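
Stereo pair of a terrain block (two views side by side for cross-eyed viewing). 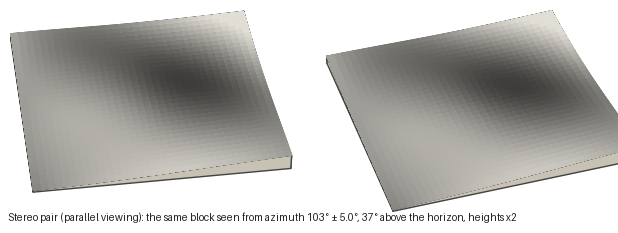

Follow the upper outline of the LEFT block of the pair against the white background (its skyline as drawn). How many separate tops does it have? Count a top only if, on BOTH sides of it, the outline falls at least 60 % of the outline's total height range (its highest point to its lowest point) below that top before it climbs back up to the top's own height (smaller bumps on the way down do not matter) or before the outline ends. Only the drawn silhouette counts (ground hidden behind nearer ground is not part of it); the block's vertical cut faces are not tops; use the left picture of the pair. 0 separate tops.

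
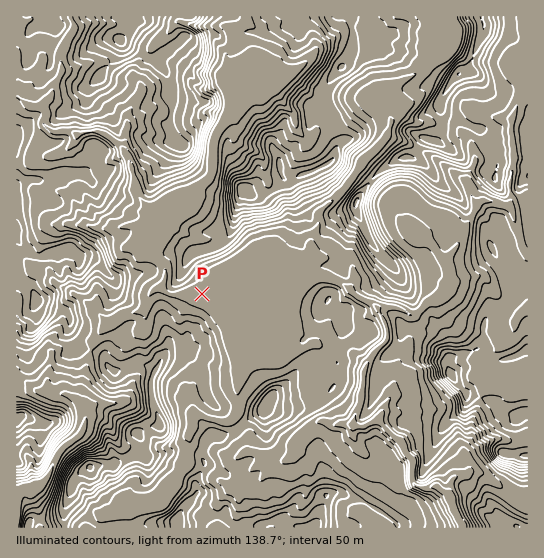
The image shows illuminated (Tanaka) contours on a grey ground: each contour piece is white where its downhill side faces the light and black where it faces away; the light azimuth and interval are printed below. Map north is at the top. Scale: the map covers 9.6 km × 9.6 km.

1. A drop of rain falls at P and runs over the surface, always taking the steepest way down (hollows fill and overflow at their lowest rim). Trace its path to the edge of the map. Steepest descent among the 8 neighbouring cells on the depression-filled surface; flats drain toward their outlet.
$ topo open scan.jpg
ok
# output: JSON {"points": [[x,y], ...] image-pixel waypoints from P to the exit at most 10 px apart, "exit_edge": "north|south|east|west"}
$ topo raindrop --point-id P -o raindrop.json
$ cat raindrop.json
{"points": [[202, 294], [213, 293], [223, 289], [234, 285], [245, 285], [255, 285], [266, 285], [277, 285], [287, 285], [298, 282], [309, 278], [319, 278], [330, 279], [341, 282], [351, 290], [361, 298], [371, 303], [379, 313], [385, 323], [387, 334], [382, 345], [373, 355], [366, 366], [363, 377], [362, 387], [361, 398], [358, 409], [354, 419], [362, 426], [373, 423], [383, 426], [394, 437], [402, 447], [410, 458], [413, 469], [413, 479], [419, 487], [430, 487], [441, 490], [451, 498], [455, 509], [459, 519], [461, 527]], "exit_edge": "south"}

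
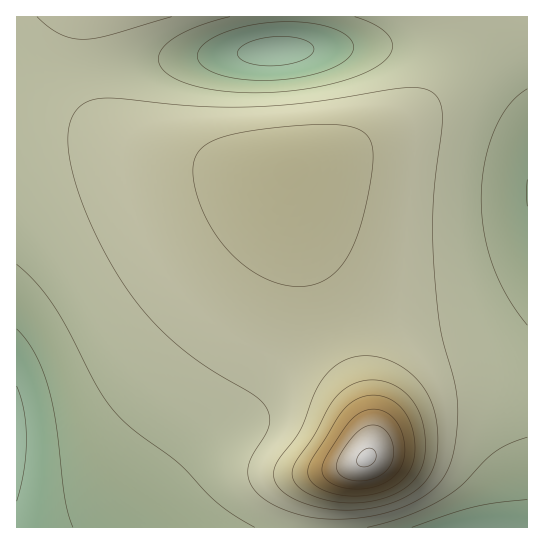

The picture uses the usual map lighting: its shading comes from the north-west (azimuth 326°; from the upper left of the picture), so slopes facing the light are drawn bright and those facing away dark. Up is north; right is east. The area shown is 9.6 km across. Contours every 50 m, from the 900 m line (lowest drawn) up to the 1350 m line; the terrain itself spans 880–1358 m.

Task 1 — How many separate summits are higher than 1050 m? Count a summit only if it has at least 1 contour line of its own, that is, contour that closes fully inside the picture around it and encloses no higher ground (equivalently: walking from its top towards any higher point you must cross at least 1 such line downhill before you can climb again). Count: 2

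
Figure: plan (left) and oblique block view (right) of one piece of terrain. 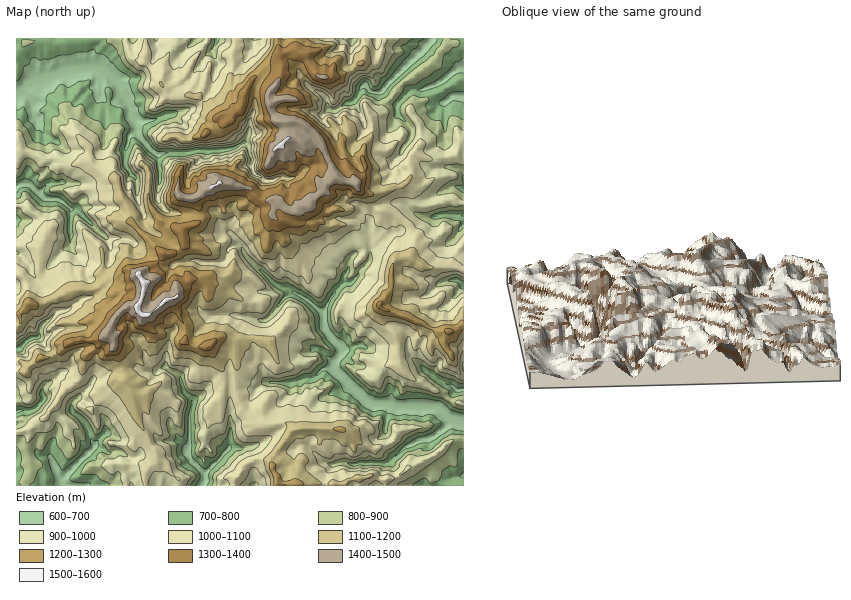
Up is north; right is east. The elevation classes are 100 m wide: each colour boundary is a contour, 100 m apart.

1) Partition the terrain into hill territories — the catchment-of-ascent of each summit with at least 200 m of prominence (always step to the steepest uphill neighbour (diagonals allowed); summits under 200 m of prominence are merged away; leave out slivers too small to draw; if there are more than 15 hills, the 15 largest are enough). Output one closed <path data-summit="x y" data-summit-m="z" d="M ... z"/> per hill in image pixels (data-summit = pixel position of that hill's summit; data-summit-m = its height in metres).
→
<path data-summit="145 284" data-summit-m="1543" d="M216 38l-200 1 1 447 184 0 4-8-1-4 26-26 1-38 1-2 16-6 7-11 10-9 26 1 23-5 12-10 7-1 34 34 4 2 19 1-2-22-13-12-26-9-7-7 0-6-18-20-1-15-22-17-29-14-23-22-15-23-11-8-9-17-13 3-28-2-7-2-9-13 3-14-2-29 2-1 25 0 12-4 17 1 4-2 1-11-5-10-24-18 7-4 14-16 7-25 0-4-6-10z"/><path data-summit="280 146" data-summit-m="1512" d="M353 38l-136 0-5 10 6 17-7 25-14 16-7 4 24 18 5 10-1 11-4 2-17-1-12 4-18-2-9 3 2 29-3 14 9 13 29 4 19-3 9 17 11 8 15 23 23 22 29 14 21 16 14-21 8-9 6-23 6-6 7-3 8 2-3-22-12-10-19-2-6-10 8-6 17 2 14 15 2-8 7-6 9-3 12 2-2-25-6-9 0-7 9-9 2-7 9-10 0-9-14-14 0-9-7-2-9-13-5 3-6-1-19-23-2-5 0-10z"/><path data-summit="449 331" data-summit-m="1330" d="M451 214l-19 4-12-2-13 12-15 5-21 15-3 15-17 19-8 1-7 8-13 21 1 16 18 20 0 6 11 10 17 4 12 7 7 10 1 19 6 3 34 0 10 3 15-20 9-1 0-173z"/><path data-summit="277 482" data-summit-m="1250" d="M333 367l-11 2-8 9-23 5-26-1-10 9-7 11-16 6-1 2-1 38-26 26 1 4-3 7 174 1 8-20 12-11-8-13-3-10 5-27-19-2-4-2z"/>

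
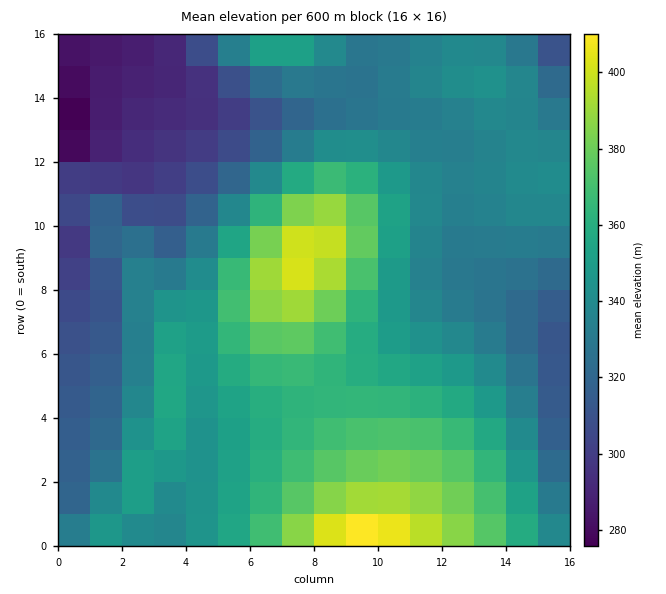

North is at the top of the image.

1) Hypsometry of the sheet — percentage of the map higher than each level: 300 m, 91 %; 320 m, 78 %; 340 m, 48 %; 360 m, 25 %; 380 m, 9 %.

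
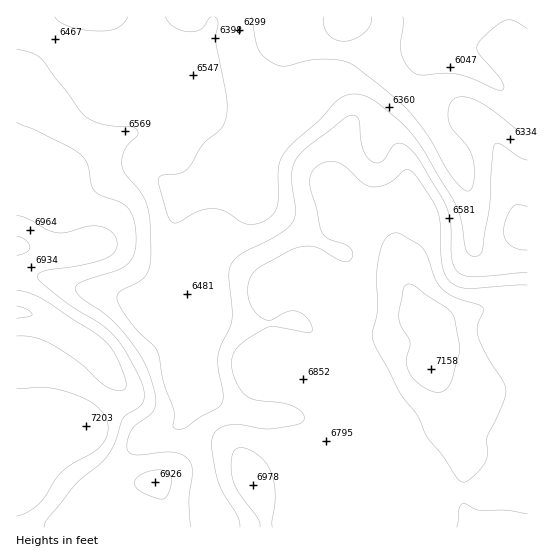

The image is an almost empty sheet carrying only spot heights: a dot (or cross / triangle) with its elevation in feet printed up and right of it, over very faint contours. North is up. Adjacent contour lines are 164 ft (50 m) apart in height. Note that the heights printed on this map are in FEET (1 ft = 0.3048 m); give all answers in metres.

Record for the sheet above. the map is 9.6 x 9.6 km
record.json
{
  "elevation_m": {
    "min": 1830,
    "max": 2210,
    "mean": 2030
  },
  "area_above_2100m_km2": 16.8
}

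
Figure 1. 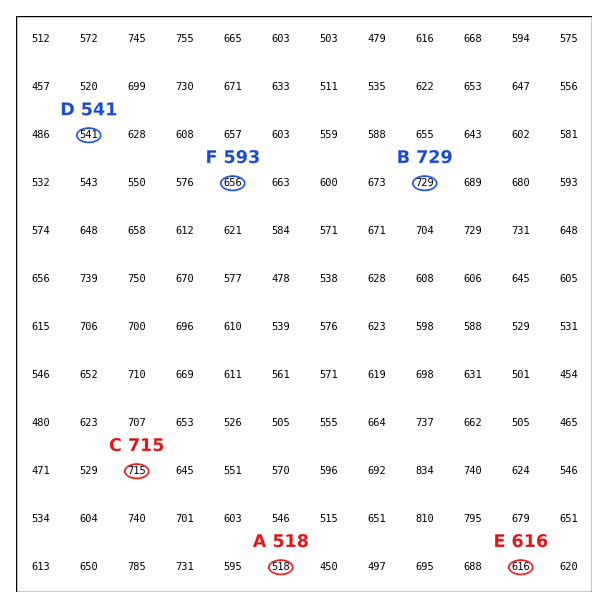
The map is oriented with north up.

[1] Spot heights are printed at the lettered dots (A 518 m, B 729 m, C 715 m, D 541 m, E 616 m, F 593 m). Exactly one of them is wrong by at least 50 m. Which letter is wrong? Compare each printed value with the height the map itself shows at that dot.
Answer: F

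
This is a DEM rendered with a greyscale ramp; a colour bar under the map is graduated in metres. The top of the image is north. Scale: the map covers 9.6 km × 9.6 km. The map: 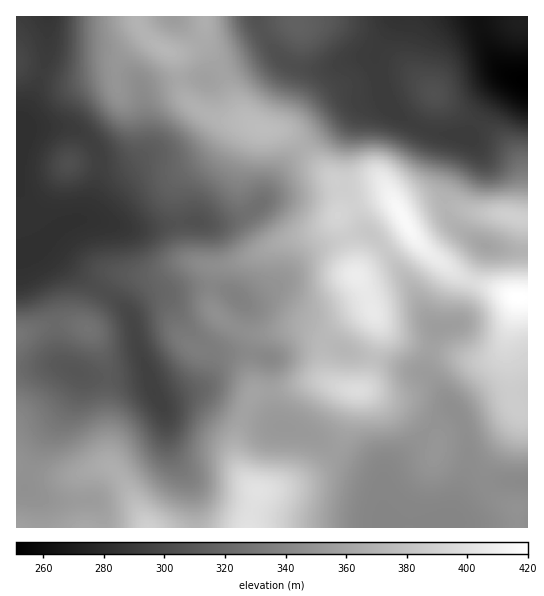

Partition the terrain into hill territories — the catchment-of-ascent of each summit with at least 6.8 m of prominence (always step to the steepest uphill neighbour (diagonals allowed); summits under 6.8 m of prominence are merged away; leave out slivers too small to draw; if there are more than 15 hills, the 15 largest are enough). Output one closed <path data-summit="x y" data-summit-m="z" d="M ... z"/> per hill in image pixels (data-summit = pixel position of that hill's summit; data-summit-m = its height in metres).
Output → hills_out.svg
<path data-summit="518 298" data-summit-m="420" d="M385 99l-20 2-12 6-52 41-14 14-15 20-9 19-9 8-15 8-25 7-31-3-33 7-25 0-23-7-25-1-11 4-16 13 1-3-4-7-18-20-9-14-3-18 2-40-3 0 1 393 24-1-2-26-15-14 1-6 12-32 32-46 10-20 0-10 14 4 25 0 29-4 5 16 7 12 27-9 11-5 7-8 9-25 16-13 7-11 7-16 0-11-4-4 3 2 8 0 13-6 14-10 28-30 10-7 44-16 8-1-22-41 0-43 4-16 11-21 11-7z"/><path data-summit="263 129" data-summit-m="376" d="M271 49l-64 30-25 0-36 10-3 5 4 40-3 17-15 14-20 7-8 5-14 37-7 5 22 2 23 7 25 0 33-7 31 3 25-7 15-8 9-8 18-32 28-28 44-34 12-6 20-3-11-42-20 3-21 9-23 1-21-5z"/><path data-summit="258 491" data-summit-m="401" d="M253 353l-26 0-10 4-10 21-9 9-38 15 7 17 0 14 4 18 18 30 3 8 4 38 185 1 2-10-2-39-11-8-28-14-27-20-18-8-18-4-8-23-2-44z"/><path data-summit="166 50" data-summit-m="372" d="M257 16l-208 0-1 31-3 16-25 67 18-3 29 0 14 5 14 14 4 8 1 12-2 18 5-9 26-10 15-14 3-17-4-40 3-5 36-10 25 0 59-28 9-1-12-17z"/><path data-summit="405 221" data-summit-m="415" d="M385 100l-10 1-12 6-11 18-7 22 0 43 19 39 19 17 22 31 24 44 8 7 17-3 6-6 8-30 17-40-2-5-22-13-10-10-6-14 4-21 14-28 5-19-3-3-20-1-22-6-29-17z"/><path data-summit="149 527" data-summit-m="389" d="M147 373l-29 4-25 0-14-4 0 10-10 20-24 32-10 19-11 33 15 10 15 4 39-1 7 10 3 18 92 0 1-14-4-25-3-8-18-30-6-37-13-25z"/><path data-summit="357 275" data-summit-m="407" d="M367 232l-8 0-44 16-10 7-34 34-21 12-8 0 1 13-6 13-8 14-16 13-9 25 3-1 9-20 6-3 31-2 18 4 16-17 14-7 16 3 34 17 35 8 40 14 1-12 10-34-10-12-22-40-22-31z"/><path data-summit="358 390" data-summit-m="397" d="M307 333l-6 0-10 4-22 21 0 33 3 18 5 14 5 4 11 1 22 9 27 20 35 18 6 8 5-14 49-48 16-12-18-27-10-9-78-21-30-16z"/><path data-summit="434 94" data-summit-m="305" d="M478 16l-80 0-2 2-21 37 10 46 9 11 16 11 21 9 35 5 5-4 22-39 13-14 7-3-6-4-12-14-11-21z"/><path data-summit="514 217" data-summit-m="388" d="M515 77l-9 3-7 7-32 50 0 10-18 39-4 21 6 14 10 10 16 10 14 7 36 3 1-170z"/><path data-summit="69 163" data-summit-m="303" d="M67 127l-40 1-6 3-2 3 0 55 6 13 22 25 4 9 15-12 13-4 6-5 6-10 8-28 1-15-5-16-14-14z"/><path data-summit="297 23" data-summit-m="316" d="M397 16l-139 0-1 3 10 20 18 22 16 7 25 1 28-10 20-3 18-29z"/><path data-summit="17 62" data-summit-m="299" d="M47 16l-31 1 1 118 3-2 3-14 22-56 3-16z"/><path data-summit="521 21" data-summit-m="272" d="M527 16l-48 1 5 21 13 25 10 10 15 7 6-1z"/>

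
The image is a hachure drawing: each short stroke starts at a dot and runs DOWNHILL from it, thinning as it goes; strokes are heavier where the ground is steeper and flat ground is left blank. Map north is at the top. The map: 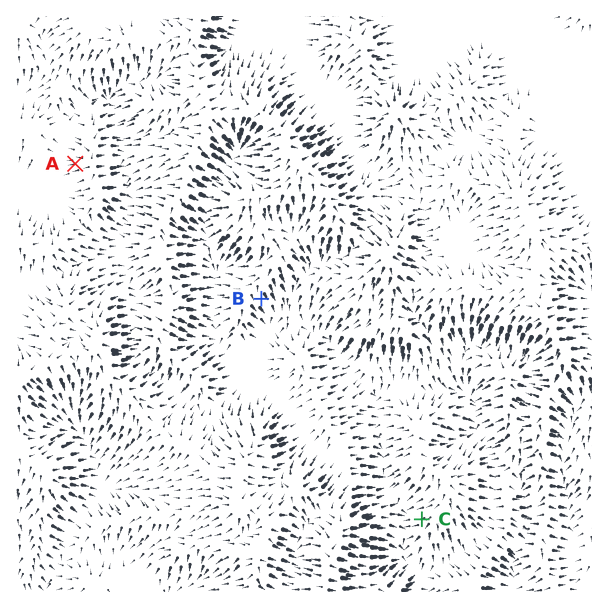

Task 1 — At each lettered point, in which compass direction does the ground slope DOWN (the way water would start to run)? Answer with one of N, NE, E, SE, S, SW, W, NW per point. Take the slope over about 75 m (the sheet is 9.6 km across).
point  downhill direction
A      W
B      SE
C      W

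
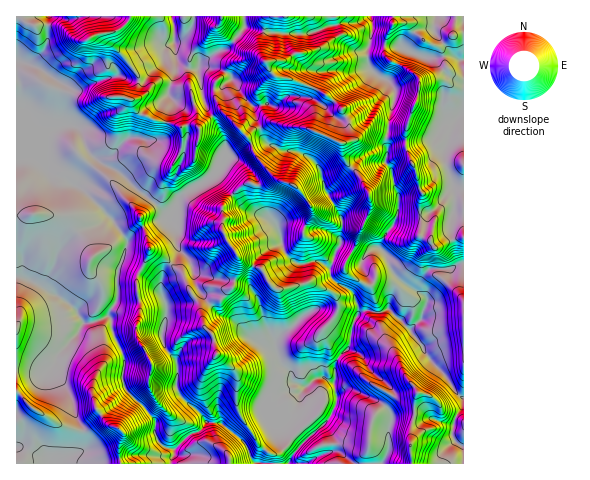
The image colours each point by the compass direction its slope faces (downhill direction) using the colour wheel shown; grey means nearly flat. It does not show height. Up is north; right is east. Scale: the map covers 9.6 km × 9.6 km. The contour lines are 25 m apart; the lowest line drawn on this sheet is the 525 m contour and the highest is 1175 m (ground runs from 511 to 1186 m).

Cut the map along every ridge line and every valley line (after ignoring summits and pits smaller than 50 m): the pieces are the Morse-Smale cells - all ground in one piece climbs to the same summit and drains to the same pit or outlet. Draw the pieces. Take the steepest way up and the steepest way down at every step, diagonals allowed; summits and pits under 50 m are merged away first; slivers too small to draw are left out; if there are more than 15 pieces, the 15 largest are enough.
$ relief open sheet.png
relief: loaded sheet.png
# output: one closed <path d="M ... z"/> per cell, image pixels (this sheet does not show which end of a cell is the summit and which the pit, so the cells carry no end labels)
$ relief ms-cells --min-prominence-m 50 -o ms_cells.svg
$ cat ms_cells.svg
<path d="M355 219l-12 0-1 2 1 6-3 12-15-9-16 0-14-8-14 2-3 3 0 4 4 12-13 5-13 11-5 14-2 11-53-10-3-2-4-13-10-10-3 9-13 14-2 20 6 14 21-4 12-11 20 24 12 4 18 18 22 11 5 6 4 10 9 8 2 9 3 3 11 2-7 7-15 0-14 17-1 10 6 6 1 8-2 7-11 12-3 11 91 0 0-3-9-7-10-3 1-11-9-16 6-6 7-16-3-13 0-24 5-9 11-10 3-23 5-9 9-4 15 2 7-3 20 20 13-11 5-19-25-17-10-11-5-15-7-7 5-14-13-9z"/><path d="M48 16l-32 1 0 259 11 2 32 18 18 15 6 12 8 0 17-6 8-16 2-30 5-13 4-17-14-21-31-31-8-4 19-28-8-12-5-15-5-4-13 0-11 3 11-46-22-15-11-4 14-11 3-7z"/><path d="M389 309l-7 3-15-2-9 4-6 13-2 19-14 16-2 27 3 13-7 16-6 6 9 16-1 11 7 0 14 13 110 0 1-66-9-7-9-14-14-14-22-34z"/><path d="M463 16l-26 0-2 4 0 13 17 23-26 2-26-12-15 0 1 10 5 6 25 12 4 7 0 7-14 43-6 4-14 3 0 26 6 5 2 16 5 10 0 14-5 15-8 10-6 15 7 7 7 18 24 18 3-12 9-11 21 0 13-6z"/><path d="M109 317l-18 6-7 0-6 11-16 16-8 14-7 8-31-1 1 93 154-1 4-14-9-1-8-7-3-7 1-11-2-5-30-32-2-7 2-21-10-22-2-16z"/><path d="M200 291l-12 11-21 5-5 32 5 11 10 12 0 28 30 32 14 1 14 11 11 11 7 16 6 3 4-11 11-12 2-7-1-8-6-6 1-10 14-17 15 0 7-7-11-2-3-3-2-9-9-8-4-10-5-6-22-11-18-18-12-4z"/><path d="M123 263l-5 8 0 27-10 17 4 5 2 16 10 22-2 21 5 12 27 27 2 5-1 11 3 7 8 7 9 1 14-14 11-4 6-10-29-31 0-28-10-12-5-11 5-33-7-18-10-10z"/><path d="M215 175l-36 22-9 19 0 5 7 13 0 12 12 13 5 14 19 5 18 2 18 4 2-11 5-14 13-11 12-4 0-8-4-9-7-8-26-11z"/><path d="M222 112l-7 2-2 4 11 19 2 17 15 8 13 12 4 7 0 20 5 13 15 14 6-6 11 0 14 8 16 0 15 9 3-17-18-33-7-23-9-9-9-5-16-1-15-7-6-5-4-11-4 1-9 7z"/><path d="M213 116l-14 12-5-4-14 3-14-5-3 14-4 4-15 0-6-3-11 1-16 18-12 5 20 11 18 18 32 27 10-20 29-18 13-13 5-8-1-18z"/><path d="M370 16l-35 0 4 15-2 6-21 13-21 4 10 13 15 6-5 15 11 6 17 16 5 12 1 19 7-1 12-10 18 6 9-40-5-13-13-7-9-10-1-17 6-21z"/><path d="M315 88l-7 10-22-2-10 10-9-2-4 1 1 10 8 7-12 8 3 9 6 5 15 7 13 0 12 6 9 9 10 27 32-35 21-10 5 2 1-13-19-7-12 10-8 2 2-15-7-17-17-16z"/><path d="M119 76l-22 5-20 10-15-7-11 43 2 2 9-3 15 1 5 7 6 18 11 9 12-5 16-18 11-1 6 3 15 0 5-8 1-10-22-7-8-6-5-10 6-3 2-14z"/><path d="M130 16l-81 0-3 30-3 7-14 11 11 4 35 23 42-15 21 5 0-5-29-35-2-7 13-5 9-9z"/><path d="M463 263l-12 6-21 0-4 4-5 7-3 12 8 5 1 8-6 15-11 9 22 34 14 14 9 14 7 7 2-1z"/>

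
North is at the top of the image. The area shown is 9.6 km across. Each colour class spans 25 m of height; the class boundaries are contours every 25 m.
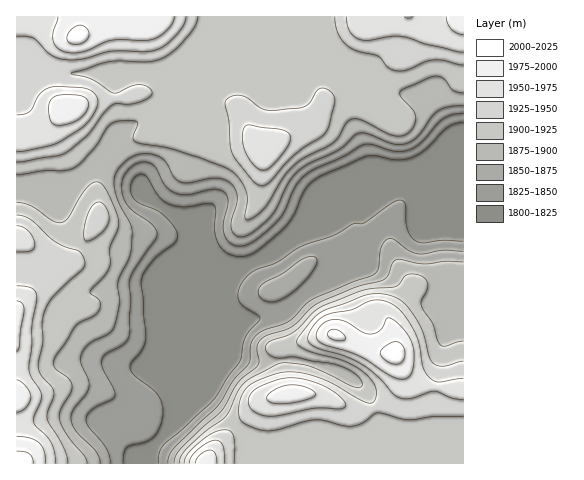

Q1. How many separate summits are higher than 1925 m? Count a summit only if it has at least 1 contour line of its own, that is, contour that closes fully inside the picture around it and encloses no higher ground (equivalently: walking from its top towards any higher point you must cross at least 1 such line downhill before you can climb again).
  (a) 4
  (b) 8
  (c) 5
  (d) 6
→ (d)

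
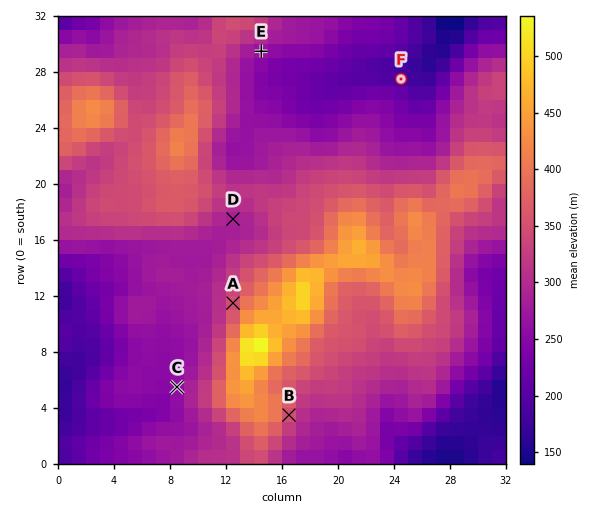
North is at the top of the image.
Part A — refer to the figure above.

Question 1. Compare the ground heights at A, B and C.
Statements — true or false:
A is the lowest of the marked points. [false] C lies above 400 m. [false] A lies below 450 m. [true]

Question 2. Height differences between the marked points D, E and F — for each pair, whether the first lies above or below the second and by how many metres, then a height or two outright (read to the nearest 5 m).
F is below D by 100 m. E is above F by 80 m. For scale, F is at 185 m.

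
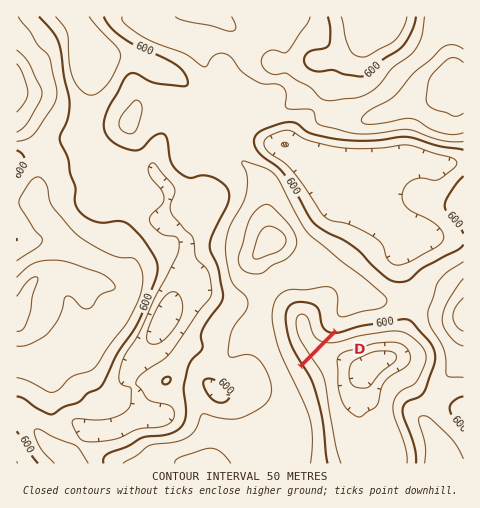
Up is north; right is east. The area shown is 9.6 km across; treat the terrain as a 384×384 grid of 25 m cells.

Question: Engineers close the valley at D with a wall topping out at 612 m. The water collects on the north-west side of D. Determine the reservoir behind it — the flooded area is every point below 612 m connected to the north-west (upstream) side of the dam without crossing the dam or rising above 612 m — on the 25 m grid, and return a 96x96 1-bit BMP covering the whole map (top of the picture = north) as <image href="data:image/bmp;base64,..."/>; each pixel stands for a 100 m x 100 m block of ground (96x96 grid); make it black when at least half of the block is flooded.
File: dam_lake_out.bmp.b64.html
<image width="96" height="96" href="data:image/bmp;base64,Qk2+BAAAAAAAAD4AAAAoAAAAYAAAAGAAAAABAAEAAAAAAIAEAAATCwAAEwsAAAIAAAAAAAAA////AAAAAAAAAAAAAAAAAAAAAAAAAAAAAAAAAAAAAAAAAAAAAAAAAAAAAAAAAAAAAAAAAAAAAAAAAAAAAAAAAAAAAAAAAAAAAAAAAAAAAAAAAAAAAAAAAAAAAAAAAAAAAAAAAAAAAAAAAAAAAAAAAAAAAAAAAAAAAAAAAAAAAAAAAAAAAAAAAAAAAAAAAAAAAAAAAAAAAAAAAAAAAAAAAAAAAAAAAAAAAAAAAAAAAAAAAAAAAAAAAAAAAAAAAAAAAAAAAAAAAAAAAAAAAAAAAAAAAAAAAAAAAAAAAAAAAAAAAAAAAAAAAAAAAAAAAAAAAAAAAAAAAAAAAAAAAAAAAAAAAAAAAAAAAAAAAAAAAAAAAAAAAAAADAAAAAAAAAAAAAAAHgAAAAAAAAAAAAAAHwAAAAAAAAAAAAAAH4AAAAAAAAAAAAAAP8AAAAAAAAAAAAAAP+AAAAAAAAAAAAAAP/AAAAAAAAAAAAAAf8AAAAAAAAAAAAAAf8AAAAAAAAAAAAAAf8AAAAAAAAAAAAAAf8AAAAAAAAAAAAAAP4AAAAAAAAAAAAAAP4AAAAAAAAAAAAAAAAAAAAAAAAAAAAAAAAAAAAAAAAAAAAAAAAAAAAAAAAAAAAAAAAAAAAAAAAAAAAAAAAAAAAAAAAAAAAAAAAAAAAAAAAAAAAAAAAAAAAAAAAAAAAAAAAAAAAAAAAAAAAAAAAAAAAAAAAAAAAAAAAAAAAAAAAAAAAAAAAAAAAAAAAAAAAAAAAAAAAAAAAAAAAAAAAAAAAAAAAAAAAAAAAAAAAAAAAAAAAAAAAAAAAAAAAAAAAAAAAAAAAAAAAAAAAAAAAAAAAAAAAAAAAAAAAAAAAAAAAAAAAAAAAAAAAAAAAAAAAAAAAAAAAAAAAAAAAAAAAAAAAAAAAAAAAAAAAAAAAAAAAAAAAAAAAAAAAAAAAAAAAAAAAAAAAAAAAAAAAAAAAAAAAAAAAAAAAAAAAAAAAAAAAAAAAAAAAAAAAAAAAAAAAAAAAAAAAAAAAAAAAAAAAAAAAAAAAAAAAAAAAAAAAAAAAAAAAAAAAAAAAAAAAAAAAAAAAAAAAAAAAAAAAAAAAAAAAAAAAAAAAAAAAAAAAAAAAAAAAAAAAAAAAAAAAAAAAAAAAAAAAAAAAAAAAAAAAAAAAAAAAAAAAAAAAAAAAAAAAAAAAAAAAAAAAAAAAAAAAAAAAAAAAAAAAAAAAAAAAAAAAAAAAAAAAAAAAAAAAAAAAAAAAAAAAAAAAAAAAAAAAAAAAAAAAAAAAAAAAAAAAAAAAAAAAAAAAAAAAAAAAAAAAAAAAAAAAAAAAAAAAAAAAAAAAAAAAAAAAAAAAAAAAAAAAAAAAAAAAAAAAAAAAAAAAAAAAAAAAAAAAAAAAAAAAAAAAAAAAAAAAAAAAAAAAAAAAAAAAAAAAAAAAAAAAAAAAAAAAAAAAAAAAAAAAAAAAAAAAAAAAAAAAAAAAAAAAAAAAAAAAAAAAAAAAAAAAAAAAAAAAAAAAAAAAAAAAAAAAAAAAAAAAAAAAAAAAAAAAAAAAA="/>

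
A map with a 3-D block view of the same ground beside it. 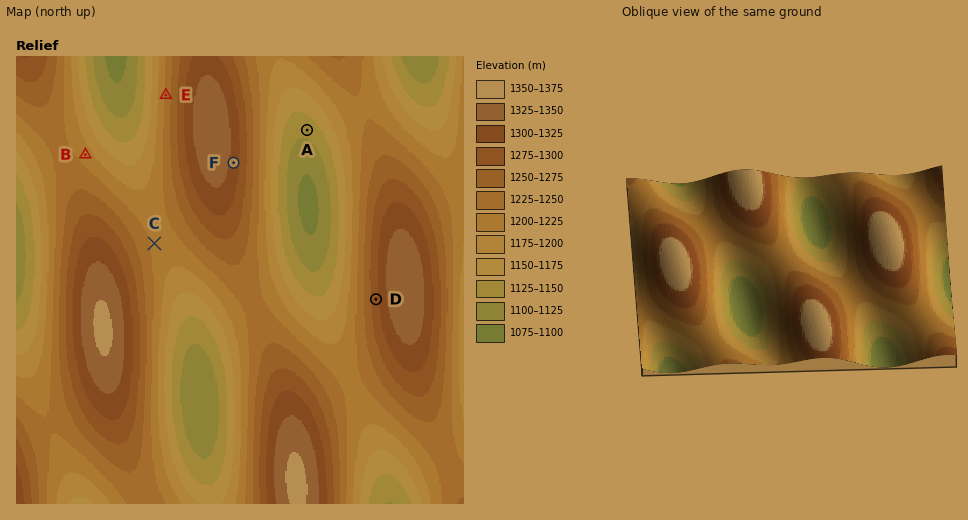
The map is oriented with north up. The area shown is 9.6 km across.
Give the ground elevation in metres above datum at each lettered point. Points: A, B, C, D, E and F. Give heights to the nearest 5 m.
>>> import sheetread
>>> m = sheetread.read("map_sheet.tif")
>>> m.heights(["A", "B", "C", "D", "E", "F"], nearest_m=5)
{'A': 1135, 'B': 1215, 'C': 1220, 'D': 1290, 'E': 1230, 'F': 1315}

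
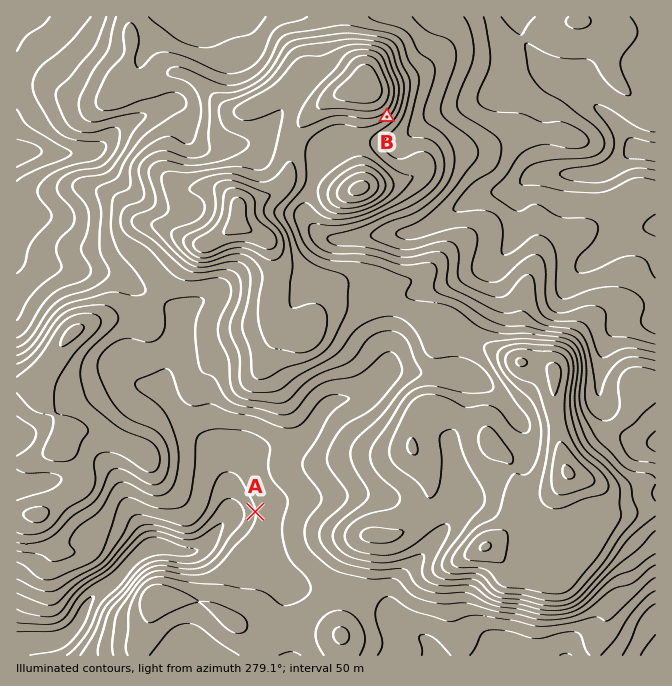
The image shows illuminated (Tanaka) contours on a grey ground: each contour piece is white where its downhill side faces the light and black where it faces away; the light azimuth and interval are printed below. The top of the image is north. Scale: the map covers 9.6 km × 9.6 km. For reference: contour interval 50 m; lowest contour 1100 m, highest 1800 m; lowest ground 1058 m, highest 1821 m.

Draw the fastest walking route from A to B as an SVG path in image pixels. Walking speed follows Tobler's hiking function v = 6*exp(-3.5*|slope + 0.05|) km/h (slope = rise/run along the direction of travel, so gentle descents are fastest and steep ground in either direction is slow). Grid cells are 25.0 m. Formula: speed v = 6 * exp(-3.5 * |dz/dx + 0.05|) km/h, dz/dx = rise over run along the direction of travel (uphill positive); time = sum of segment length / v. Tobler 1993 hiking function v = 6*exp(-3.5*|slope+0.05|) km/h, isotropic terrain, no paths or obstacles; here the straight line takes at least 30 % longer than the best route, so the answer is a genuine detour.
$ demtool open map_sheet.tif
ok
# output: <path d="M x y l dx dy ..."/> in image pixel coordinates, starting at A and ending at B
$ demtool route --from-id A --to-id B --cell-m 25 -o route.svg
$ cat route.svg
<path d="M255 512l0-20 29-57 0-13 1-4 0-138 7-13 0-30-10-20 0-5 2-4 26-26 4-2 48-48 20-10 5-5"/>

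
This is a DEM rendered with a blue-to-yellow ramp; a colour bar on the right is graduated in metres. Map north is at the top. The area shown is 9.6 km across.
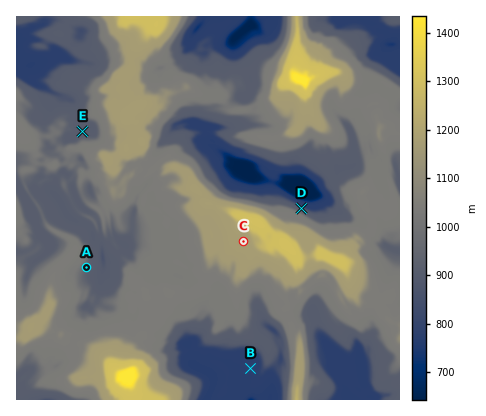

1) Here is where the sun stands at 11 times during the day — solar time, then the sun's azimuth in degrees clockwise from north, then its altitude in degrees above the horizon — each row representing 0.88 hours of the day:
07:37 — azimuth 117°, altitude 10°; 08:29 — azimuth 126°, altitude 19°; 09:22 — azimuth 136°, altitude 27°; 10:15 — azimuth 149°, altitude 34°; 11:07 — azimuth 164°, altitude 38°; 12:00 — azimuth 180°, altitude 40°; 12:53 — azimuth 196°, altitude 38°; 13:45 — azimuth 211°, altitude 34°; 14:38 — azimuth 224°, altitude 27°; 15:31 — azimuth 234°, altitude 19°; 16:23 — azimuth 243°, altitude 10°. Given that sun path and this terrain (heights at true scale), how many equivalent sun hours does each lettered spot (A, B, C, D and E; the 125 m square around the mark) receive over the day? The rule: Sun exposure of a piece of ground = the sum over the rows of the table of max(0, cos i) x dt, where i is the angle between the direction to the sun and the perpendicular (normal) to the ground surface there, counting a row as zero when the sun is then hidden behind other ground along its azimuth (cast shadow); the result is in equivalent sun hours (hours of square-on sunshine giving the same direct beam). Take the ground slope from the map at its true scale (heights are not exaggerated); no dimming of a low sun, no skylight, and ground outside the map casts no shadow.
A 4.9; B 4.2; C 4.3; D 0.7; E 4.1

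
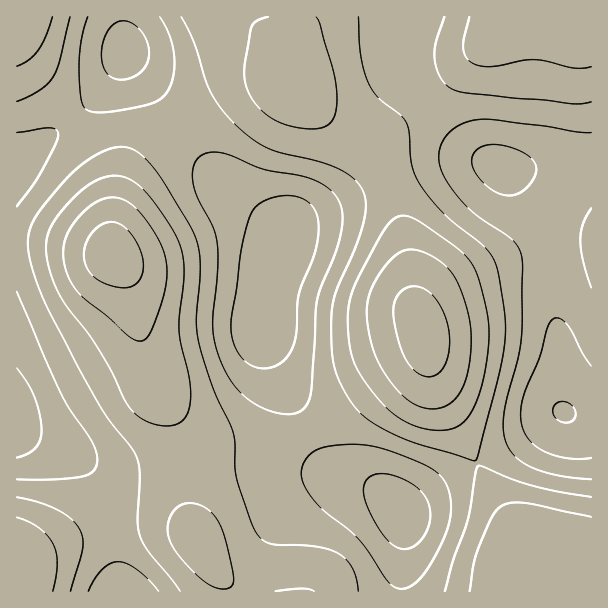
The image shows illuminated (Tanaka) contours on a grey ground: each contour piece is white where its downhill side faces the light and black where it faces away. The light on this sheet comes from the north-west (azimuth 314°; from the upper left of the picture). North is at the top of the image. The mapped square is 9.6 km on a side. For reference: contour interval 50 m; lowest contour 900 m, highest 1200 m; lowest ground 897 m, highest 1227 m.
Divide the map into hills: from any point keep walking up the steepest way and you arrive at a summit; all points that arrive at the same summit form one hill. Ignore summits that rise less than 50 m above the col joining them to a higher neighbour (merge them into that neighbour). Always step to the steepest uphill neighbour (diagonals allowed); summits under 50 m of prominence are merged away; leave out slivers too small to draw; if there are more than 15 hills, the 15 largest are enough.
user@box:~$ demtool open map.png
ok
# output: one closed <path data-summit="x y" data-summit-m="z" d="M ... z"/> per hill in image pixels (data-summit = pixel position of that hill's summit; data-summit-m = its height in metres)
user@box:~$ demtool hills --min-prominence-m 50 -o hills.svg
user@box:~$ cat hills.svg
<path data-summit="111 254" data-summit-m="1227" d="M125 54l-29 44-19 18-61 46 0 267 17 10 41 17 17 15 6 9 12 30 11 82 281 0 3-49-1-28-11-14-11-9-16-10-29-10-18-16-48-103-6-23 0-10 7-45 11-26 0-12-4-6-15-15-27-20-24-23-26-33-32-50z"/><path data-summit="425 335" data-summit-m="1223" d="M476 160l-42 3-42 12-90 43-13 13-13 30-6 20-6 39 2 24 10 24 22 43 16 41 13 14 9 6 29 10 16 10 11 9 10 13 14-14 21-14 39-23 37-18 51-34-4-12-1-61-6-41 0-45-7-34-11-20-20-22-18-12z"/><path data-summit="293 78" data-summit-m="1130" d="M399 16l-276 0 1 37 30 37 42 63 40 43 27 20 15 15 4 6 0 10 10-20 10-9 90-43 51-13 33-2 16 2-21-11-23-23-44-54-6-17z"/><path data-summit="591 564" data-summit-m="1148" d="M564 412l-10 4-41 29-37 18-39 23-21 14-13 13 1 30-2 29 0 20 190-1 0-174-13-1z"/><path data-summit="591 17" data-summit-m="1139" d="M591 16l-190 0-3 4 0 37 6 17 14 18 30 36 23 23 9 6 27 12 45 3 21 0 18-3z"/><path data-summit="17 566" data-summit-m="1149" d="M17 430l-1 161 103 1 1-10-10-64-4-18-9-20-6-9-17-15z"/><path data-summit="18 17" data-summit-m="1140" d="M122 16l-106 1 1 145 60-46 29-32 18-28z"/>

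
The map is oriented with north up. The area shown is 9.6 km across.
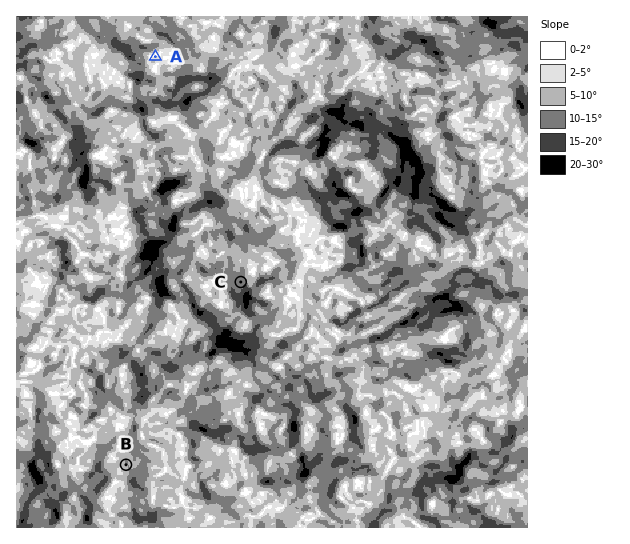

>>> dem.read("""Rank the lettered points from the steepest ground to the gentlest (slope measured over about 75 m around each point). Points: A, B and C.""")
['C', 'B', 'A']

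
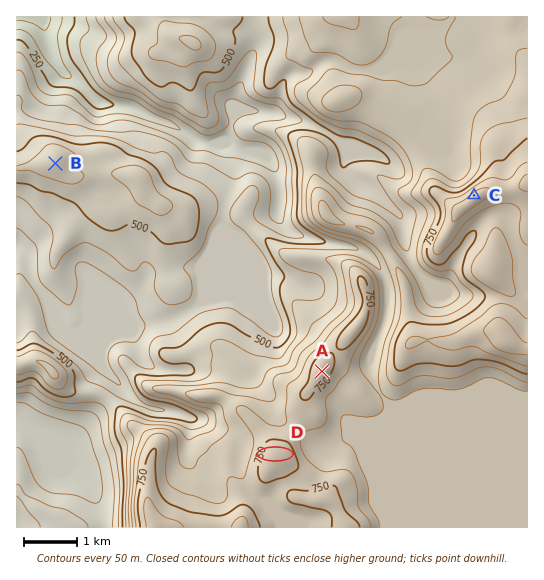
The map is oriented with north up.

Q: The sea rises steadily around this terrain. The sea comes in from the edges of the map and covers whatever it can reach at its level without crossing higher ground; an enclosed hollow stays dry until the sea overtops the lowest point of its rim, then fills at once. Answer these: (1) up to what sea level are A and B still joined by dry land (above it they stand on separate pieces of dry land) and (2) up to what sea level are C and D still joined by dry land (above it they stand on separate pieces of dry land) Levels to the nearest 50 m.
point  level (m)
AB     450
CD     650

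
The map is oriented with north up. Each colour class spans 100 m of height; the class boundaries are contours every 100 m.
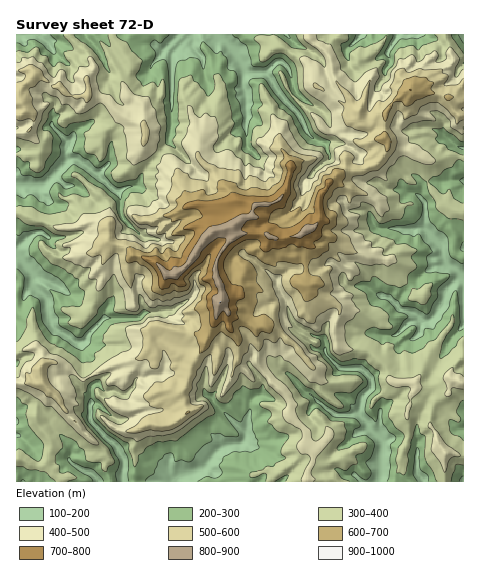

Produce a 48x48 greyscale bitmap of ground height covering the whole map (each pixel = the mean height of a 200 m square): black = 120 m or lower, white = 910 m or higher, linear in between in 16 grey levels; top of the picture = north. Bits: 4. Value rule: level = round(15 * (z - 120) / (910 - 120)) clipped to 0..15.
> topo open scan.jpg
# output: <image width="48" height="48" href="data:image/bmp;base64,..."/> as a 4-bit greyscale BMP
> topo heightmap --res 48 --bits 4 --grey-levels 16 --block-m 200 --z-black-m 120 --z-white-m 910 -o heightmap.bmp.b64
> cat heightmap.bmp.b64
<image width="48" height="48" href="data:image/bmp;base64,Qk32BAAAAAAAAHYAAAAoAAAAMAAAADAAAAABAAQAAAAAAIAEAAATCwAAEwsAABAAAAAAAAAAAAAAABEREQAiIiIAMzMzAERERABVVVUAZmZmAHd3dwCIiIgAmZmZAKqqqgC7u7sAzMzMAN3d3QDu7u4A////ACIzRDISITIRAAERIjM0NFVVQyIBMyEkQjREMyIjITMhERABIjM0RFVURDIQNCJFQ0Q0MiNEMTMiEiEBIiIjNFVVVTIQNCJWZTM0QzREEUQyIiIQEREiNVVVREMQJDNWZSI0Q0VSFFVEQzIhEREiNFVVQyMQIzNWRCNERGYiV3d3dUMiIhIjRFVVUxEBJERVMyRURnMlVWeIiGQyIRI0VlRUMyASRURUMyRVZ1I0Vnd3iJdTIiI0VlNCIQIiRVRUQzRWd1MlZmd4iIZTMyI0VlMjQhIzRVVVREV4d1M0VWeIiYU0UzM0ZTJEMyE0VVVVVWeIdlQ0ZlZ3iIVVZUVGZDVVVUIlVWVVZmeHZlVVZ2ZmeIdWVlVVRFZlMzElVVVFZUaIdlRWZ3d3eIhoZ2ZlVWdkIhJFVEVEVUVmZDM0VneHeIl4eHZlVnZCVURVRERDRVZkMhE0RWeHiImYiYd2Z3QzZVVEMzNDNDRDIREkRWeIiJmpmomIh1Q0ZUQyIiI0MzQxEjMTRWeIiImqupqpdVVlZUQzMSETMjQgI0QyIzRmZ4msy6mZZXh2dlVEMhARMiMgNERCNWREVom+26mYdoiHdlRDIRIQIiIQIjRUNXV3dmi+7LmYZ5mYdlQiEzQxESEBETRVRXeaqYet27qYeJqYZUMiMzQxESABEjVWV3eczJm9y6mXeaqYZUM0RDMyEBASI0VmaIid3bm9urmIiJmIZmRFVDIhEAEjRWZnaJrMzNy9uqmZmZmHdmZmVUIRAQI0RWd4eKqqqs3Mypq6qqqod3dlVEMQIgEzRWd4iId3ib3c3KrMy8u5mHZVQzIQIhESRFZ4hlRXiazt3tzdzN26l2VDIhEBIjNFVmZ4hEd4irzN7tzLu83Kl1QzIhESM0RERFZnY3eImqu8zd3LqqvKl1RFQzEjRDMyI1VFQ2VnirvMzM3cuZrJhmVmRDIkRCIRM0REMkRWiaqqvMu82om6d3d1QyI0QwABIiNCEiNGeJmJqpmau3ermYZUQzNDMhEQEjMRNENWeHd5mHh4q3aLqHZVREMzIiNCASERNVRWd2Z4d2ZnnJZYmYiGVEREMzRTEBEzNWZVZld2ZlRXm5hkeHeIZVZVQ0RUISNENWdlVGdlVTNXmGZUZ2eJdmVUQlVUISRVRWd1NWdlRDRnhkMjVniZhlVDI2dTIiNFVWd1NGZlQyRWdTJVZ3eJdVRDRXdSNDNFVmdlNFZlQxJGZCNlZ4iJdlVUV4hkRFVFZmdkJFVVQxJFQiVVaIiJh4dVeIhlVmdlZWZUJFVFQhJEITRWd4h4mZh3mIdlZ3dlVlVUJFQ0QgJDEzVnd3dmirqZmIh3dmdlVVREI0Q0MhIxM0d3dmdWirqYd3iGZWdkRUMjEzMjMgERMld2ZVZkeJmIdnd0RFVkREMiEiIjIQEhIlZmZFVTV2dndVVDJEVDREMhEREiEBJDJFVWU1VCNVVlZSMxI0QzRDIhABEhABNERDRmQjRCJERUUxERIzIzQzIiEAEQASNEMkZVQxIzESI0Qg=="/>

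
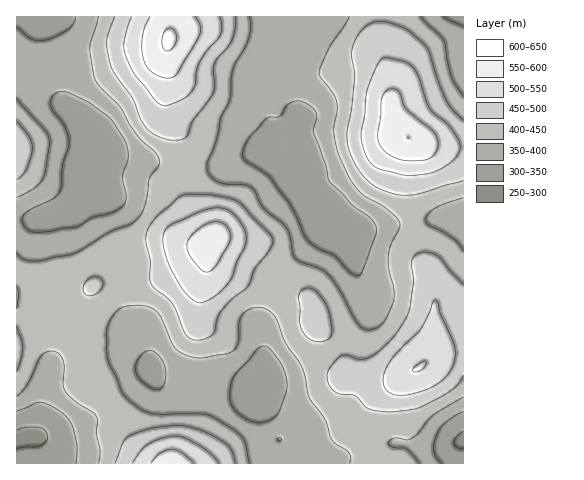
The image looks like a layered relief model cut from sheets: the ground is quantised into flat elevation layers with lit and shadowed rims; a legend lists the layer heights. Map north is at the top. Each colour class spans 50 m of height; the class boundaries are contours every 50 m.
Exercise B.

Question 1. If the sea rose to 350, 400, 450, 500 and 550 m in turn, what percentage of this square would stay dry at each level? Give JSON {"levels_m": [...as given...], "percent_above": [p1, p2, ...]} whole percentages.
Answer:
{"levels_m": [350, 400, 450, 500, 550], "percent_above": [86, 57, 28, 12, 4]}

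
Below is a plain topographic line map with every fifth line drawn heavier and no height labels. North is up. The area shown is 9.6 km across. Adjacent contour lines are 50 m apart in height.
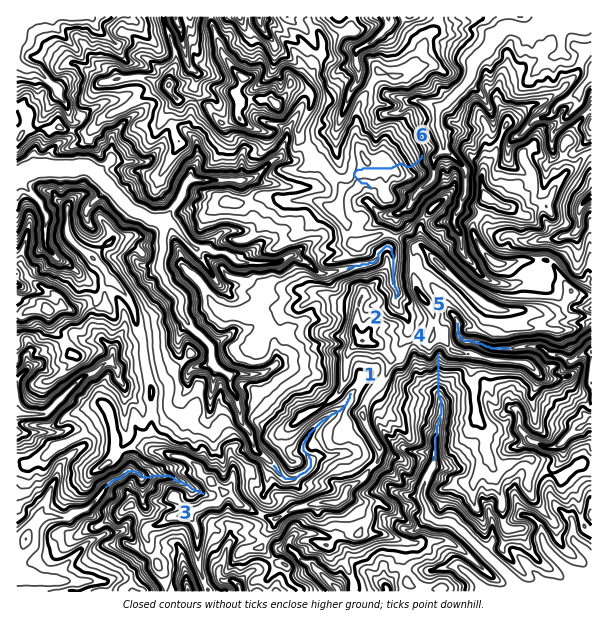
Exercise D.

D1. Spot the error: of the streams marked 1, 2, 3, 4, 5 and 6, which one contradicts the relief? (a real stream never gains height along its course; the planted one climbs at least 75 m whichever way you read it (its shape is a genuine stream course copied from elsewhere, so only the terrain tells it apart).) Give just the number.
6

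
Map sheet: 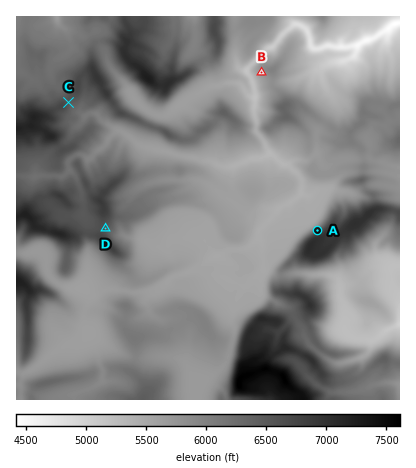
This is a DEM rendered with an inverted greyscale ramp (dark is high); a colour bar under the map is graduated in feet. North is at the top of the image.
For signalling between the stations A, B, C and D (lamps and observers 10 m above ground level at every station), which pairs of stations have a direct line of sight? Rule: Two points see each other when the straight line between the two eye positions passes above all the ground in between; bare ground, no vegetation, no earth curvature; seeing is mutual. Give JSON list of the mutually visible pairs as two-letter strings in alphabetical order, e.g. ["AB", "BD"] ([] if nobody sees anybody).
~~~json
["AC", "AD"]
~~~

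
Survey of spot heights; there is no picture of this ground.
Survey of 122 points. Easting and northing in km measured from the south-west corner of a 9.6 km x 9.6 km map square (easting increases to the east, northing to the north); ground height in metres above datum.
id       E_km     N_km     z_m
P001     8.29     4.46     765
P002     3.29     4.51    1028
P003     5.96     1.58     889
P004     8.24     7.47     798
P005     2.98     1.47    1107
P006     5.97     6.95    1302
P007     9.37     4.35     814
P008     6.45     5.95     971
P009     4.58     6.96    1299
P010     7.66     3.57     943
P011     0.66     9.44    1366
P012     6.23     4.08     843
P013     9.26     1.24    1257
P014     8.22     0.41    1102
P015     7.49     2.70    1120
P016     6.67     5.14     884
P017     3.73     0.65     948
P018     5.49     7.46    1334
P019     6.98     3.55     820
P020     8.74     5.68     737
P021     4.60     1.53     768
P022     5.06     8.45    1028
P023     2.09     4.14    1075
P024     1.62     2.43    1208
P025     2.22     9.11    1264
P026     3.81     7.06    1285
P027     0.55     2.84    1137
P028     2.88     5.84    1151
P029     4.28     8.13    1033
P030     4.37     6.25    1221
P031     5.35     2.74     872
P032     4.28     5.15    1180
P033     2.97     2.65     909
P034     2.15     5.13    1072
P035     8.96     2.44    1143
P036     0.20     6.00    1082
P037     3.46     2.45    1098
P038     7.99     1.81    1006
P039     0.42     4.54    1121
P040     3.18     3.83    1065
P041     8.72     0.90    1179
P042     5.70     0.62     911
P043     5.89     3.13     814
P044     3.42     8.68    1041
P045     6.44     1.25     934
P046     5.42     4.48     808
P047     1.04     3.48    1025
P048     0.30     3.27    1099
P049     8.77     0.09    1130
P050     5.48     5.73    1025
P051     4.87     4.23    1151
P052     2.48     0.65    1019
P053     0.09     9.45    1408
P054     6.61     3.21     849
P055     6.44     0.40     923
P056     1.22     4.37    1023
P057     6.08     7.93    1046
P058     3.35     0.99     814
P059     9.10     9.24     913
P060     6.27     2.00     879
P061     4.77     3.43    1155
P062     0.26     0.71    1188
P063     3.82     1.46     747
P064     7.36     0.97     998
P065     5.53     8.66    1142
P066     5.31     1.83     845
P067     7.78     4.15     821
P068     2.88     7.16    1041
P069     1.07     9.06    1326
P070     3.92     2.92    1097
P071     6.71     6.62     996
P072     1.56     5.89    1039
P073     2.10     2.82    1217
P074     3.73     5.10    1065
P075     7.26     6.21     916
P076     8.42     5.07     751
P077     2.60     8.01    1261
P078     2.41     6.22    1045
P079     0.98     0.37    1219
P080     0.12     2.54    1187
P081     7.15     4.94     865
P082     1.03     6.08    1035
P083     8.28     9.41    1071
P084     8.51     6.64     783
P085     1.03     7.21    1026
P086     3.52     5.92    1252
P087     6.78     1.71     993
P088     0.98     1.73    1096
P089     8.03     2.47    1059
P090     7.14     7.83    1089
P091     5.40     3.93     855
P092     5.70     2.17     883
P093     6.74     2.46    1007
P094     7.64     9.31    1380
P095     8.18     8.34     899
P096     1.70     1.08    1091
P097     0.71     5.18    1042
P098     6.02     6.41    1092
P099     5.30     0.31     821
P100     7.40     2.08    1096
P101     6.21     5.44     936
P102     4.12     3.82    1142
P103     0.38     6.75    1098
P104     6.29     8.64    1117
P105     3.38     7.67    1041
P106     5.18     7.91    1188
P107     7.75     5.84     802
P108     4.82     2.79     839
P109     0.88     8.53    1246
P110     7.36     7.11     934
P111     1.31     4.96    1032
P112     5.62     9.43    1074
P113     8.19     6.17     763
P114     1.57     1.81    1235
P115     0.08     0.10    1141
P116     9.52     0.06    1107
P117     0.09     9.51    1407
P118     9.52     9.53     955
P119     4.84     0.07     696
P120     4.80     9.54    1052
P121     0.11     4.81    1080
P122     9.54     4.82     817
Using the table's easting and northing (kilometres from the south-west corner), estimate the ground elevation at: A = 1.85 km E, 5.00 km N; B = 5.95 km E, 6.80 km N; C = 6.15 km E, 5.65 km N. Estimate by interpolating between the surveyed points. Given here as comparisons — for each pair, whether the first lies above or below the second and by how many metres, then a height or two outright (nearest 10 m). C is below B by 380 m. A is below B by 270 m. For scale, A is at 1020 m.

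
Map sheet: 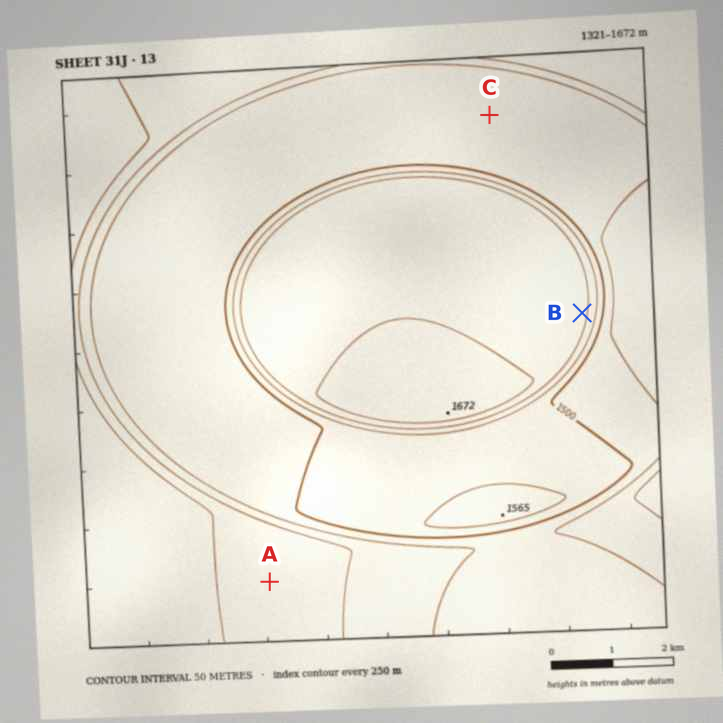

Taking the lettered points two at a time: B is higher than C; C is higher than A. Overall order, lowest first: A C B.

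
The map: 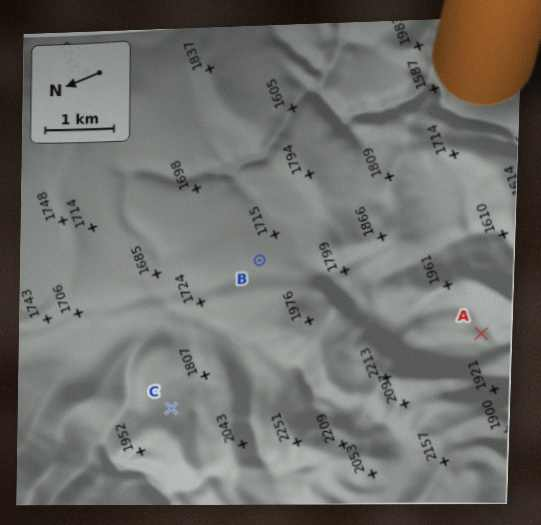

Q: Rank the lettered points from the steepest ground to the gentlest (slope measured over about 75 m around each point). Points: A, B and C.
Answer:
C A B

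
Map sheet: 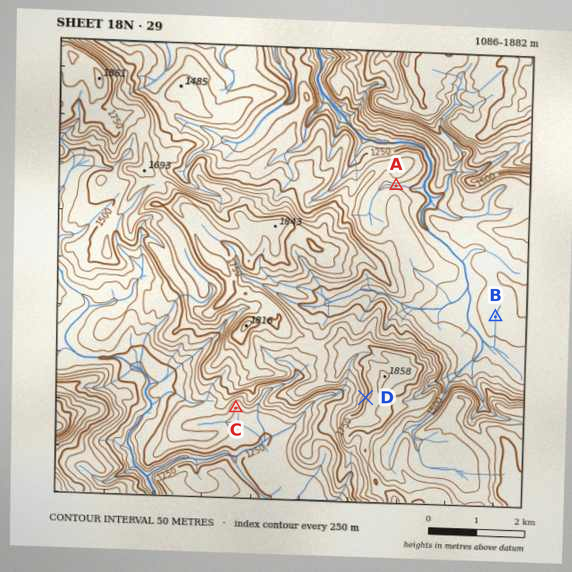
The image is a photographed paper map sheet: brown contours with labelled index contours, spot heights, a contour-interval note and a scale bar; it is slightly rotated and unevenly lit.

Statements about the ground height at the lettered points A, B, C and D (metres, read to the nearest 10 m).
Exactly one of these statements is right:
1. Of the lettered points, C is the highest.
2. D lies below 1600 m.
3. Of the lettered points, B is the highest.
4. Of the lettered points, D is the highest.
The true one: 4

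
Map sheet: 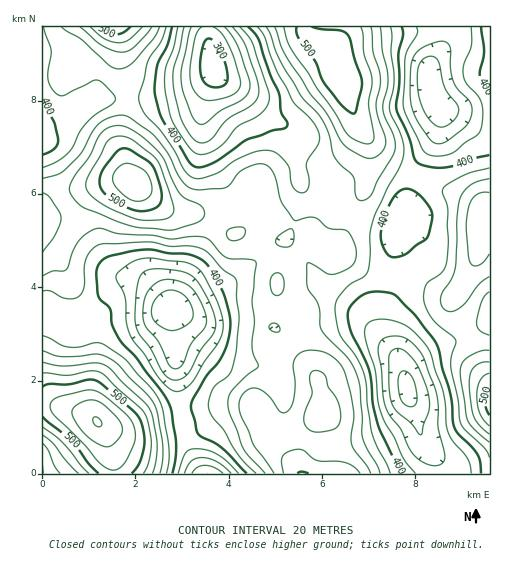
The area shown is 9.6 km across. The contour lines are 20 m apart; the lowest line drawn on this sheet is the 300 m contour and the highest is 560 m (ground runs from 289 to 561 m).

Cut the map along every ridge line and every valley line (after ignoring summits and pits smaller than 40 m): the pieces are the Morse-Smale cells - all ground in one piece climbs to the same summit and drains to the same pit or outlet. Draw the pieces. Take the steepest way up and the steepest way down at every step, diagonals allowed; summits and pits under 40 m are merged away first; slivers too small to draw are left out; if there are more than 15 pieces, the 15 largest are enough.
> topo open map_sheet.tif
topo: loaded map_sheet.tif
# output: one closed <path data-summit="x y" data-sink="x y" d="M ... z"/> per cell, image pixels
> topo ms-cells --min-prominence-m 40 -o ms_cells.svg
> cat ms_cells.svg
<path data-summit="135 184" data-sink="213 67" d="M213 70l-8 11-19 9-41 8-51 2-7 2-21 16-13 6-10 1-1 80 25-13 50-12 11 0 36 28 14 5 14 0 14 3 12 6 14 12 10 1 23 17 19-12 14 10 8-10 5-12 29 27 0-10 14-32-13-5-9-13-19-2-12-9-5-24 2-23-12-11-22-14-20-18-23-14z"/><path data-summit="135 184" data-sink="169 310" d="M128 180l-11 0-50 12-14 6-11 8 1 104 3 0 12 8 10 2 11 7 6 0 11-5 57-6 16-6 16-4 40-21 41-32-24-18-10-1-14-12-12-6-14-3-14 0-14-5z"/><path data-summit="303 473" data-sink="169 310" d="M267 254l-42 31-40 21-16 4 4 12 7 86 1 3 5 0 47-7 21 4 17 33 19 20 9 12 0-10 3-12 14-30 7-9 0-14-13-33-7-51-24-23-3-19z"/><path data-summit="303 473" data-sink="407 387" d="M298 250l-17 20-5 13 3 8 24 23 7 51 13 33 0 14-7 9-14 30-3 12 1 9 2 2 143 0-2-9-13-14-10-18-4-19-8-18-3-19-7-19-42-48-38-27-14-27z"/><path data-summit="338 73" data-sink="213 67" d="M334 26l-126 0 1 22 6 25 6 7 23 14 20 18 22 14 12 11-2 23 5 24 12 9 19 2 9 13 13 5 14-34 2-32-4-11-10-16-10-30-9-17 0-13-5-10z"/><path data-summit="482 218" data-sink="407 387" d="M412 174l-4 12-3 26-11 22-1 19-5 15 0 21-4 33 1 15 14 23 5 16 3-10 15-12 18-10 18-4 32-18 0-105-6-1-3-9-14-8-22-9z"/><path data-summit="97 422" data-sink="169 310" d="M169 310l-20 8-53 4-11 5-6 0-11-7-10-2-12-8-3 0-1 93 46 11 11 10 9 3 17 0 25-10 30-5-7-90z"/><path data-summit="115 27" data-sink="213 67" d="M207 26l-164 0-1 99 15-2 16-9 14-12 7-2 51-2 41-8 15-7 13-13-4-13z"/><path data-summit="338 73" data-sink="429 77" d="M447 26l-112 1-3 23 5 10 0 13 9 17 13 37 23 31 29 16 23-32 6-16 1-17-11-19-1-23 17-25z"/><path data-summit="489 402" data-sink="407 387" d="M489 322l-31 18-18 4-18 10-7 4-10 13 2 22 9 21 4 19 10 18 13 14 3 9 44-1z"/><path data-summit="135 184" data-sink="407 387" d="M356 214l-2 0-13 27-1 10 1 5-30-28-12 23 5 5 14 27 38 27 34 38-6-15 1-30 3-14 0-21 5-15 1-19 5-11-10 1z"/><path data-summit="303 473" data-sink="207 473" d="M236 404l-55 8 5 28 15 32 1 2 97 0-9-13-19-20-14-31-9-5z"/><path data-summit="97 422" data-sink="429 77" d="M489 26l-40 0-3 16-17 25 0 18 7 17 8 8 40 16 6 0z"/><path data-summit="482 218" data-sink="429 77" d="M440 106l1 14-5 17-20 28-3 10 54 24 14 8 3 9 5 0 1-89-18-4z"/><path data-summit="97 422" data-sink="207 473" d="M180 412l-30 5-25 10-17 0-7-2 9 22 4 26 87 1-13-27z"/>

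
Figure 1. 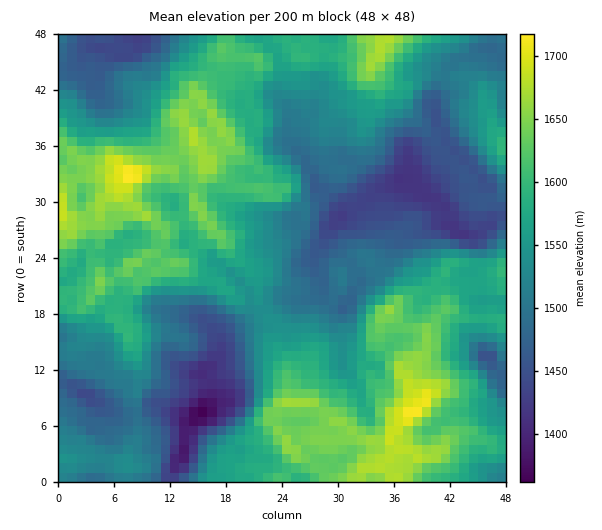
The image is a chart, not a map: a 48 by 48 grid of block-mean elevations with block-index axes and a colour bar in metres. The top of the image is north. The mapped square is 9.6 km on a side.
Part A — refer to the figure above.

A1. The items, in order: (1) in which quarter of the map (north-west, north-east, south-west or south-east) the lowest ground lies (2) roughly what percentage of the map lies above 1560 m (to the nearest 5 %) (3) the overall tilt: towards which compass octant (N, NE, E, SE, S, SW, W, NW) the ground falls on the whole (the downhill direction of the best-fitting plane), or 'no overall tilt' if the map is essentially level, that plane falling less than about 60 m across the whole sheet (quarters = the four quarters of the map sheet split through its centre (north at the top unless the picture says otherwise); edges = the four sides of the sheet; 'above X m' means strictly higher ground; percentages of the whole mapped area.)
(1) The lowest ground is in the south-west quarter.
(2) Ground above 1560 m makes up about 45 % of the sheet.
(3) No overall tilt - high and low ground are spread across the sheet.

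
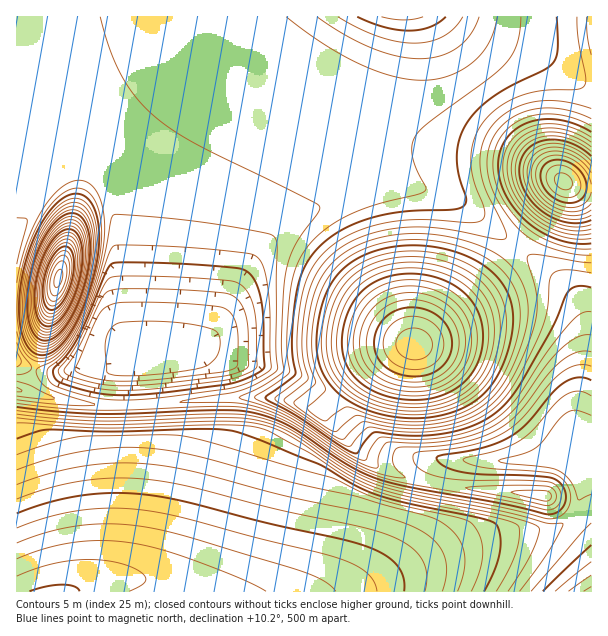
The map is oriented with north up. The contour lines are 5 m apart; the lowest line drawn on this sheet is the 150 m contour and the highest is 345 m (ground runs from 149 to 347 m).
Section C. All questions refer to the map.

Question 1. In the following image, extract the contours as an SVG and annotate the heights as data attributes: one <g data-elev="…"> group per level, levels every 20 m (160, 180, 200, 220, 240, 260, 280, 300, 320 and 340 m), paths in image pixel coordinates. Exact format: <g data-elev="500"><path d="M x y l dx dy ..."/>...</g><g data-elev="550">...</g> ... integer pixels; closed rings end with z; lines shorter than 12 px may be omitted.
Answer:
<g data-elev="160"><path d="M17 559l27-10 27-6 27-2 28 1 29 6 33 10 51 20 27 13"/></g><g data-elev="180"><path d="M17 499l43-14 42-6 42 0 44 7 88 23 89 19 29 9 17 10 11 13 5 15-2 16"/></g><g data-elev="200"><path d="M17 439l22-8 11-1 61 2 101-3 27 3 79 32 36 21 21 9 29 8 68 14 21 6 4 3 2 6 1 18-5 20-11 22"/></g><g data-elev="220"><path d="M591 523l-60 68"/><path d="M17 411l42 4 39 2 118-3 23 0 15 2 18 5 16 7 57 38 32 16 31 8 89 16 54 13 6-1 6-4 4-4 3-7 1-8-2-7-4-6-5-5-14-5-64-5-13-3-6-5 37-9 19-9 15-12 23-27 12-9 12-2 10 5"/><path d="M116 390l-21-2-26-7-8-4-3-6 19-27 25-56 6-9 6-2 17-1 84 3 21 3 10 8 6 12 4 16 1 47-2 4-15 7-16 4-69 9z"/><path d="M423 17l-19 3-23-3"/></g><g data-elev="240"><path d="M539 500l7 1 3-1 2-3 0-3-3-3-6-1-23 1-8 1z"/><path d="M17 396l30 3 6 0 1-1-24-13-13-4"/><path d="M17 331l4 14 5 9 7 6 9 2 9-3 10-8 9-12 9-15 17-43 5-23 3-19 0-18-2-17-5-12-7-8-9-4-12 3-10 7-12 13-10 16-9 20-7 24-4 20"/><path d="M100 17l10 33 11 25 14 21 19 20 17 13 23 14 120 59 6 5-2 6-23 32-8 24-3 21-2 45 1 36-17 13-27 14 28 9 18 8 65 42 16 9 11 2 1-1 2-14 3-7 4-4 36 1 27-3 26-6 21-10 11-8 10-11 27-38 15-17 16-12 8-3 7 0"/><path d="M497 17l-3 13-5 12-7 11-9 9-11 8-13 6-14 3-13 1-30-4-33-12-35-20-38-27"/></g><g data-elev="260"><path d="M38 348l7 1 6-2 8-5 6-7 14-24 11-30 5-27-1-24-5-18-5-6-6-3-6-1-7 3-14 12-13 22-10 27-5 28 0 26 6 19 4 6z"/><path d="M591 109l-31-8-14 0-13 1-14 4-12 6-10 8-8 9-4 9-4 11 0 22 5 20 19 39 2 6-2 3-10 0-57-11-37 0-21 3-20 6-16 9-14 10-9 10-7 12-5 13-4 15-3 41 6 33-22 18-2 3 46 32 12 6 16-14 5-3 32 6 25 1 27-4 23-7 19-11 14-15 14-23 13-31 6-18 1-17-2-16-8-26 1-6 11 0 52 8"/><path d="M587 17l0 19 4 19"/></g><g data-elev="280"><path d="M403 414l19 1 16-3 17-5 13-6 12-10 10-11 7-14 6-16 3-18 0-15-2-14-6-12-9-12-12-10-15-8-16-6-21-3-21-1-20 3-18 6-14 9-11 11-9 14-6 17-4 21 0 19 4 17 7 13 12 12 17 11 19 7z"/><path d="M44 338l6-1 6-3 10-11 11-20 8-25 3-21 0-20-5-14-5-4-4-2-11 2-12 11-11 19-7 23-4 24 1 21 5 15 4 4z"/><path d="M591 137l-15-8-15-4-15-1-15 3-12 6-9 9-5 11-2 14 2 15 5 13 10 14 11 11 15 10 15 6 15 3 15-1"/></g><g data-elev="300"><path d="M402 399l27 0 14-4 12-6 9-7 7-8 6-11 4-12 2-13-1-12-3-12-6-11-7-9-10-7-12-7-13-4-15-2-15 0-15 3-12 5-10 8-9 9-6 12-5 13-2 14 0 13 4 12 6 11 8 9 12 7 15 6z"/><path d="M45 326l5 0 4-1 9-9 9-15 7-19 3-19 0-17-5-12-6-5-9 2-9 9-8 14-7 18-3 18 0 16 4 14z"/><path d="M591 156l-12-9-12-5-12-2-12 1-10 4-8 7-4 9-2 10 2 12 5 11 8 10 11 9 12 6 12 4 12 0 10-3"/></g><g data-elev="320"><path d="M404 381l19 1 15-5 13-11 7-13 1-17-6-15-12-12-16-8-20-1-16 5-14 12-7 15-1 16 6 15 13 12z"/><path d="M47 312l6 1 7-5 7-9 5-14 3-15 1-13-3-9-5-5-6 1-6 5-6 9-5 12-3 14-1 12 2 10z"/><path d="M591 184l-3-9-6-8-9-7-8-4-10-1-9 2-6 5-3 6-1 11 4 10 8 9 10 7 11 3 10-2 8-5 4-9"/></g><g data-elev="340"><path d="M54 296l6-4 5-11 2-14-4-6-6 3-6 12-1 12 1 5z"/></g>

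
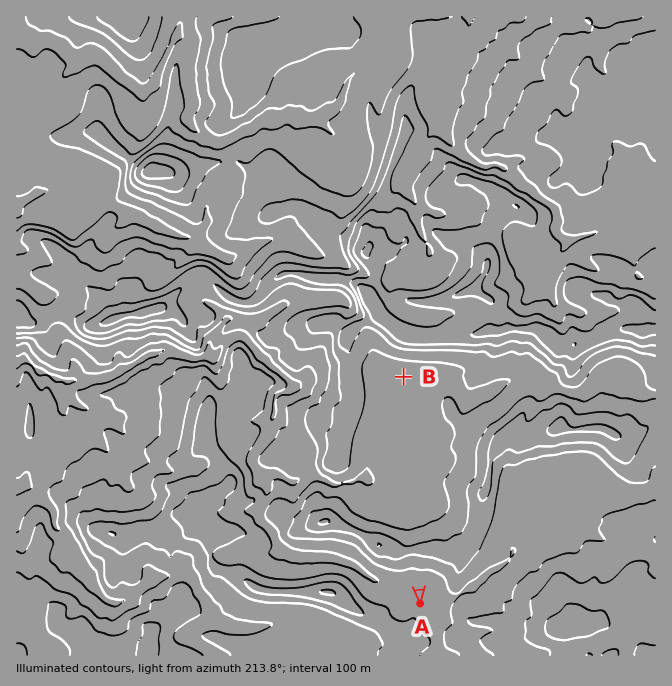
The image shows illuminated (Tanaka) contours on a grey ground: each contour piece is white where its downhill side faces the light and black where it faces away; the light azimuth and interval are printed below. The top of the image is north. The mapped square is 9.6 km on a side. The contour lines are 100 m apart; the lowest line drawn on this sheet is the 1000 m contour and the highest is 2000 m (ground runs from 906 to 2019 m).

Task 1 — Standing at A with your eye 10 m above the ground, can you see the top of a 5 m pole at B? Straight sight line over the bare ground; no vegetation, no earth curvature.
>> no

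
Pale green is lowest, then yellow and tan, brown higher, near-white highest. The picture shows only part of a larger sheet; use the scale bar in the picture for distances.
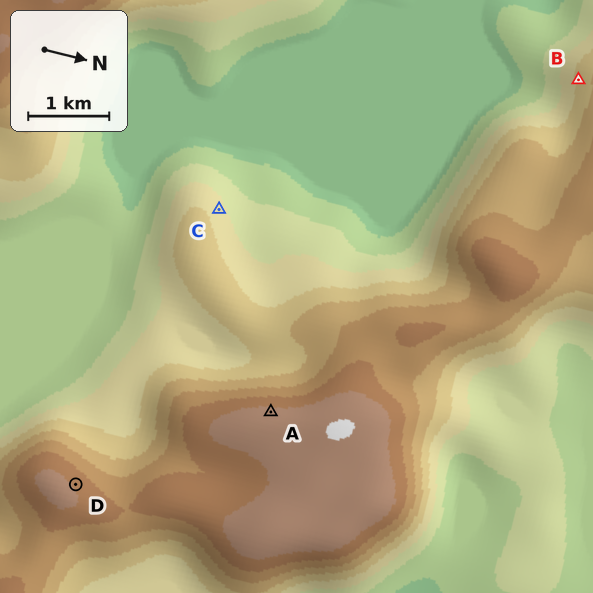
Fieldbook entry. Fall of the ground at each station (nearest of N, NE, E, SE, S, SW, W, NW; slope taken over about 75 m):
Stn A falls W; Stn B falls S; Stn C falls NW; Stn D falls NW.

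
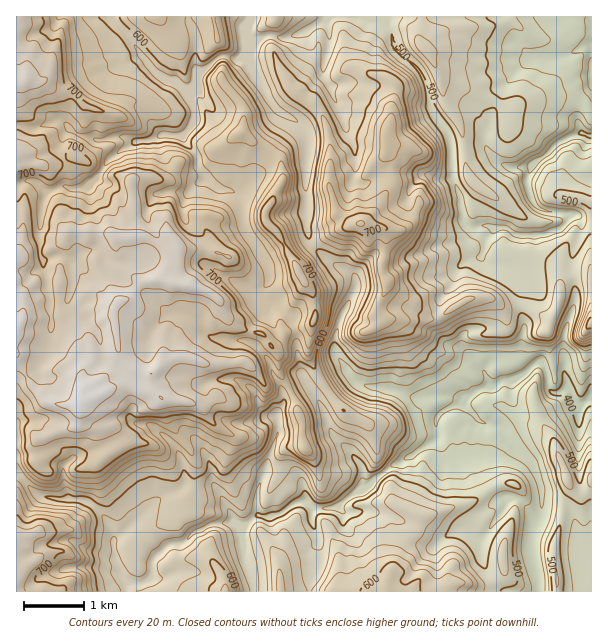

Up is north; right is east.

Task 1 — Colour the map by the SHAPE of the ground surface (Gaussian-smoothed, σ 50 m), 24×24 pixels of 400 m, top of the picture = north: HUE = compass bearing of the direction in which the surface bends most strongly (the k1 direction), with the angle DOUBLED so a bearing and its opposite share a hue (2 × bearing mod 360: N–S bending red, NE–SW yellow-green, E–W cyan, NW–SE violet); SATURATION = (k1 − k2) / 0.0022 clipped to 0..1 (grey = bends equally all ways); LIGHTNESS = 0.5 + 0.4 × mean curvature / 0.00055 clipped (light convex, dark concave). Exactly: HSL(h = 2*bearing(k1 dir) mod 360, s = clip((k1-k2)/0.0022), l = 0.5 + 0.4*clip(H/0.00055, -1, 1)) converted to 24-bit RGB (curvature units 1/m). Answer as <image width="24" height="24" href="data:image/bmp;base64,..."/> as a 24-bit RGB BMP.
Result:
<image width="24" height="24" href="data:image/bmp;base64,Qk32BgAAAAAAADYAAAAoAAAAGAAAABgAAAABABgAAAAAAMAGAAATCwAAEwsAAAAAAAAAAAAAkK9HKphC37eVT0J6eD9uPJRtm55ic1l+5PPWOxxher1MrrOCL0x1x6SchX6cspCRfau7f3XDw9iYaC6Jus2FGRNI6/WqV1R0h7B0pHPTvvFLN0hwbFqeP6VtPsKnq4nBu9aWLRc4f8Z/o4CBLDNWqMyVbl2OobSJko9EJVJI1K6eQS1b3+S3EAop7fTJZF9zsZLSrYHT4sGLQzRuUYZlqYWZv11bB08N1LUqFxdcj9bZxJiXMTKcTMCdh3ebk3tzqGZnT4BKZGQ6Om5u8N7RDRgq472cWVp0MK9Bb1Udgjoahh4va4h2YXZsjn2HzrLGZy2hV9RWfmUZVJwZZiwCCjkHq0/OvnZwmcDCsqLPqI3LXKSOrawwJTF3xXdAj1ZTWgIbUuJVtEa1i71+TmdYYmRYXYhTuK9fgiFgmbl1LlGZl0amxu+jl47IBi0YiONrnWydaFlKdGpctn2yvMfsVySnzJ5edqjxOqXnwEp2Kqqo3bHHr2iyUYd8LYW+yNxpxWF5mHdNEGBiwx6a0frZRUmIuyCIItoKG0ITl2SCcnlpaXxfhIFLOhU43ffUBRK5PXTVu3K2hHOyY6Jxh8vC5STTlBMmXyg9kNuxuM3nEx/K2eF/p75USxY4iMqhz5umWJ7FNEd3hpyCb36WdEljZZWqzOy6IhRuais8Tb5OwKWJg5lkZyA11EqKe5nUotXj0TRYjtphLAcnqfapWRNo1vXspcDi49Pnei58RoKhnl5PsWalaYCipNSQtnSSIFB8UMC7hGF4n5l9qpGwgGWoibugYpl4cFU9ja1DOwkas//yGvBs0hilM8lRJxcMMSMQc2s4ZnVLjFhvMpEwHGgg9/PULwUwsCM8XKKAYWuLmZ17jFtreKhuh2Wspm+unK/PlYjT2OnzwQBiVxCCrPuVKgkoupx7YYF0kLB9Z6qjVZeKiUttuXeUUG0NnhOHxWtMjaJxUWJuhJV8iE59rLWKS2prkpt1eWpRZU4xi4kVkNLzcxSb/PLPAAAz9dbXZImqlMaHXnQsIVMb0FOSXcxZuCniAJa//8Pes4+MUFR/bV+Bj3OhpIdxaZmOeXhYaUpZrM2ZWsKuUigyZCZe+u3RAB4z2ZaQzceOu3eqnILjv4HRPnpPgNCULYOj9XCDAPBzrKN2e0ufXG+JbJqItn2NoE2Gf2q0l9Pat+vSSho4VE+BvGGE2PfUOyOcESMt9evTabmzNVqNe3rO19rxmj2kZ1Vr4b6XAMPBY7NVmT51Yk11l49reYhiYomKtbJ/bGYrfh4lhtrHLx1D1PnSoDSRQhUmDzE17fjTeztibJBaOnBAXT00fGlkaWp+lax+XYrMtE+8tlW1apumXFmlj6C4bH+lqtatckLCoNe5dChljChKkPOCOQktsGF8ZtKK1KJeTJlAOHldX3ShVG6ahb5tZIgdwmC0YMRkulJGRqWveKOqjHSxl2lgRHudktdujV7F0qWcGAox5fvQVh4jMx9azPHr3dzvdrDD7brPR4l5NR5idEc3k700pOL2MTUAfWURuGVZKHIWbHErXTZoyaJ2VXkroJ4iKl8xazsuK0Za9tXLMJrJMxh9XttUe2JIv459VtWbxLLfMw0/ntfIt969LAEz2+Dwqs7kJ0W9pL3dvna/BpF/2eTuxrng4KDWMR5omKFtboJ4PH9I8290Ejypz8l4pjeztLNodWEgY44WFTa/bZ1vlF8kBSsu0q2slWWPlZS5Rl6Km9idlxgeES4FQFETq8tEsxzJyaPFfKqNmNbQv0unF1t22bp0SjRu0Maq2enysYzjFXDDYTVlx7HBaMnKAjEKZ8U3anszfFo0i0M0l2zCstXwej7Oc79SFlxSXnxP7/DRNUJQTSItZd1ZTyZ4WHOD8O7bPYg/Kgkho9uSSkhupKGSmoSKvY3Hl1kSmHFpbJekmN7VR3fHkkZUkaW2iIi/RyFor5dSyO3HKQkqkMiru+jLTyZiYImC3t6VtkxmRw2UjZRncJOUf5GhopOlkYKcj86wjYq1uc2hMDNUZHVjeI90hjE2dDskDV9S2ffUXiJWdjeMqNm0bChwt198cby8y+zccQ1koOBrcH6HfpF1U3Zqi3psk3qIlEGXcpZw0LqeR0ZydnyDo4VZdixirL6qpEzKm/8KEx4+wu7Re06Yk0KjYLpscZZ3dikerSCGptGph3OIhYpwdVlce3RWbolhml9IgqVsWKI/i1Kac4NfiC6AmrqsgaOHX1B72uW0IBdB648tIIEtNpBQbLlEcV9HXy9qo8iGh29jnGpmoWl+d2egd6SZgnCGnW2W"/>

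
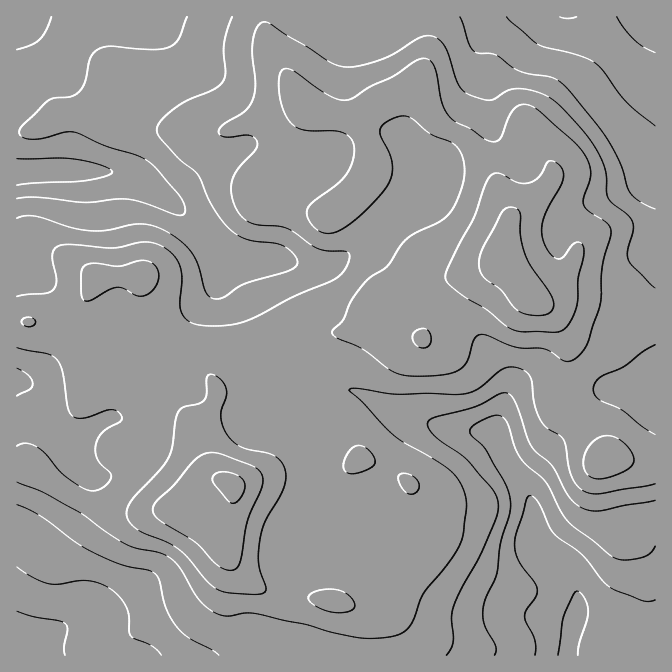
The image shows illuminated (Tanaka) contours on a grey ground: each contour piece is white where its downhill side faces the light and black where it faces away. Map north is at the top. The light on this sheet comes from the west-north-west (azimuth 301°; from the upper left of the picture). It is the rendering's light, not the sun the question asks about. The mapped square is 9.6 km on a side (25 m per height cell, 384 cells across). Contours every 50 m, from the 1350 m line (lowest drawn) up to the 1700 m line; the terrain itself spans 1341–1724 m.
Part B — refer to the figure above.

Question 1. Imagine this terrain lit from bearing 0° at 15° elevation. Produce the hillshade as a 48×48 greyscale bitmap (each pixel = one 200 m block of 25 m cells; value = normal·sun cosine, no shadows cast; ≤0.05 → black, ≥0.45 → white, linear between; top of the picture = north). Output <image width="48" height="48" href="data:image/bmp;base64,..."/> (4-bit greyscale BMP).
<image width="48" height="48" href="data:image/bmp;base64,Qk32BAAAAAAAAHYAAAAoAAAAMAAAADAAAAABAAQAAAAAAIAEAAATCwAAEwsAABAAAAAAAAAAAAAAABEREQAiIiIAMzMzAERERABVVVUAZmZmAHd3dwCIiIgAmZmZAKqqqgC7u7sAzMzMAN3d3QDu7u4A////AGeIiIh2VVRVaIZlVERERnd4iZmYeJmId2Z4iZh2VVVVZ3VEQzM0RXeIiZmYeJmYd1VWeJiHZVVVVUMyIjRVVneIiZmId4mYd1RFZ3d3dmZDMyNERVeId2d3d3d3d3h3dlVVVVZmd2UyIkd4iZmZmGZmZmd3d3ZVVVVVRERVZlQyNYmau7qZmGVVZniZl2REVWZlVDMzRDM0V5mZqqmYiHZVVomqhkREVXdmVDMhERNVZ4iIiYiIiIdlVnmoYzRWZndlVDMhACV3d3eIiIiId3iGVWeGQiRmd2ZURERCIkd3ZmeIiIiHdneHZVVmQzRWZkQ0Vnd2Znd3ZVZ3d3d3ZmZ3hlZmQzNERCNFeJqqqYZmVFZ3dmZ3Zmd4mYdlQyESIjRomZq8y5dnh2Z3dmVmd4iZq7hUQxAAEVaJmIiry7qay5iIh3Zniaq7vLcyREMiM4mZmHeKqrzO/9qZmYd4rMzMy5UjRndmd7qoiIiJmave7tupmZmazN3cuoVEV6qqqrqYeIiIiJq7urqZmZq7zLqpmHVVV6zMu6qXd4iIeJmZiImYiaq7qYdURVVVZ5vLuqmHd3h3eJmId3iImaqoZUMhEjVmd5qqmamHd3d3eIiId3iIiZh1MiIhETV3d4mZmYd3iHd4iIiIh3d3d2ZTIhEjMzRndmd3eERXiId4iIiJiHd2ZVVEQyNFVDNWZVVWZiNWiId3iJmpmHZmVVVmVVVmdjIkRVVVVSNWd3dniau7qodmZndmZ3d3dSERNWZmVFZnZndnibzMy6mIiId3eIh3UyEAJGd3ZaqYZWd2eKvMzLu6qZh4mZh2QzMjRWeIid25dlZmZ4q7u7vLuqmZmYh1M1Vnh2eImsyph2ZmZ4mqq7zMzLqqqYh1RWeaqXeJqqqHiZiIiImaq7u7u7uqmZiHZnirqXeKqoiIrNzMu7qZmZmHZoq6mZmYiHirqXd5qoib7/7u7cuXZVVDIkeamqqqmYiamYdniIm97+7u7tp1MhIiIjR5mqqrqZiImqmHd6vN3cze7bhkMiI0VURXmaqrqph3iru6md3dzMzN24ZVVUVomXVWeJmaqqqGaKvMy//u3czcp2ZmeIiJq6hmZ4iZqry4Zniru93dzMu5ZVV4mqqZq6l3d4iImsy5dmeZqnd4d3ZkRFVomqqZmZmIiIiIm8qZmImpmCIzMzIiRWVniZmHd4iYiHd3m7h5q7u5iEREREREZ3dneIdlVWeIiHZ4m6iKvNy5mId2Z3d3iIiYh3ZURWeHd2eJq6mrzdypmZmIiImZmZqqmHZmZ4h3Zmebu7vM3cuqqpmYiJmZmaq7qYd4mqmHdniry73u3LqZmZmZiIiZmaqqqYeau7u6l3iru87+3KmZmZmZiIiZmqmZiHiru7zMupmaqr3ty6mZmaqpiIiZqqmId4m7u7vN3MqqqrvMy6maqrqpmYmaqpmIiJrMu6q7zdypqqq7y6qqqqqZmZmaqZmZiavLuqqqvMypmrqru7qqqqmZmZmqqZmZmau7qqmaq7upmruru7qqmQ=="/>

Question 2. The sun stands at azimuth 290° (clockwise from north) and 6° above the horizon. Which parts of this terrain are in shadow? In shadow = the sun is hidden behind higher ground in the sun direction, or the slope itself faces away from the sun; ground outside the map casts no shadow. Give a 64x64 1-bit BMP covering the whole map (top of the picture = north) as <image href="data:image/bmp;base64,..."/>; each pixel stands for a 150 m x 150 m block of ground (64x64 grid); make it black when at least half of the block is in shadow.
<image width="64" height="64" href="data:image/bmp;base64,Qk0+AgAAAAAAAD4AAAAoAAAAQAAAAEAAAAABAAEAAAAAAAACAAATCwAAEwsAAAIAAAAAAAAA////AAAAAAAAAAAAAAAOAAAAAAAAAA4AAAAAAACABgAAAAAAAcIGAAAAAAAB5+YAAAAAAADv9wAAAAAAAH//AAAAAMAAP/8AAAAD4AAf/wAAAAPwAB//AAAAA/AAD/4AAAAD+AAH/gAAAAP8AAP8AAAAA/4AA/wAAAAD/gAB+AAAAAP8AAH4HwAAA/gAAfA/AAAB8AAB4B0AAABAAAGACAAAAAAAAQAAAAAAAAAAAAAAAAAAAAAAAAAAAAAAAAAAAAAAAAAPgAAAAAAAAA+AAAAAAAAAB8AAAAAAAAAHwAAAAAAAAAPAAAAAAAAAA4DAAAAAAAAAAMAAAAAAAAAAAAAAAAAAAADwAAAAAAAAA/gAAAAAAAAD8AAAAAAAAAfwAAHwAAAAA/AAA/gAAAAA8AAD8AAAAAD4AAHwAAAAAH8AAOAAAAAIfwAAAAAAABx/AAAAAMAAHD8AAAAA8AA+HwAAAABwAB4EAAAAADAAHwIAAAAAAAAH/wAAAAAAAAP/AAAAAAAAAf8AAAAAAAAA/wAAAAAAAAD+AAAAAAAAAPwAAAAAAAAA8AAAAAAAAADgAAAAAAAAAMAAAAAAAAABgAAAAAAAEAAAAAAAAAA8AAAAAAAAADwAAAAAAAAAPAAAAAAAAAA8AAAAAAAAADgAAAAAAAAAEAAAAAAAAAAAAAAAAAAAAAAAAA=="/>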